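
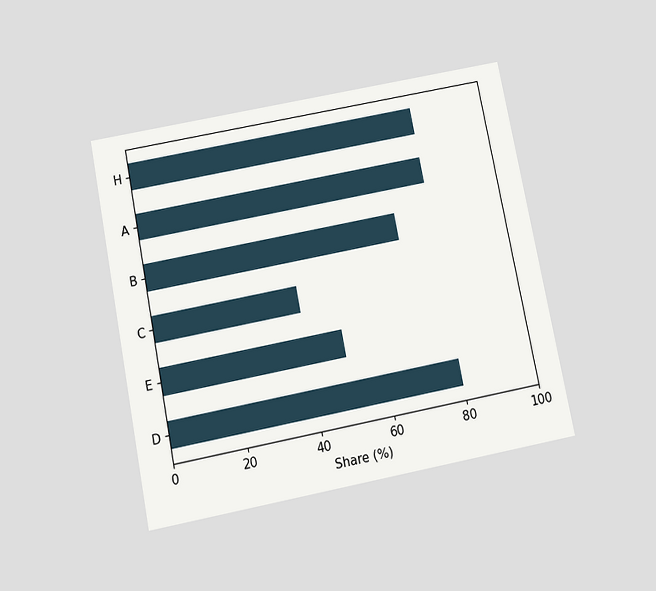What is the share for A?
80%

The chart is tilted about 11° counter-clockwise and viewed slightly from below. Reading along the chart's x-axis, the A bar reaches 80%.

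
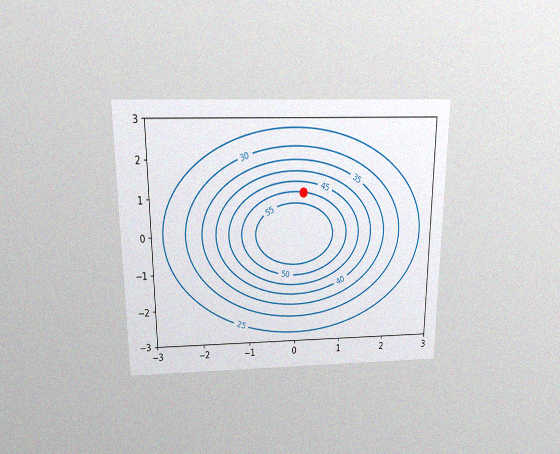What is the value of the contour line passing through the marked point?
The chart is viewed slightly from above, with some photo noise. The marked point sits on the contour labelled 50.

50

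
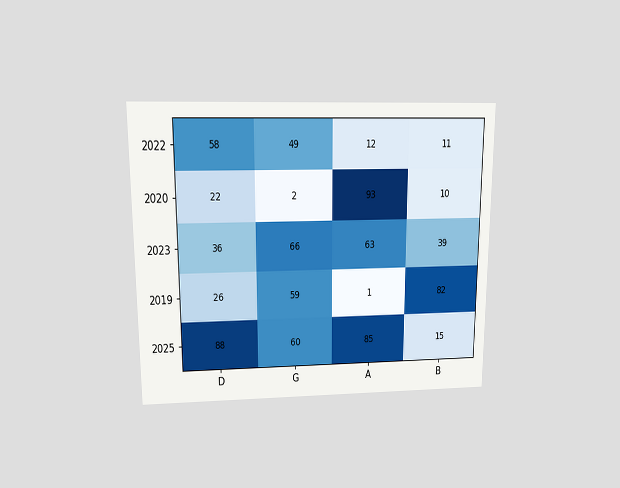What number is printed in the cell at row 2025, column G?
The chart is viewed slightly from above. The (2025, G) cell reads 60.

60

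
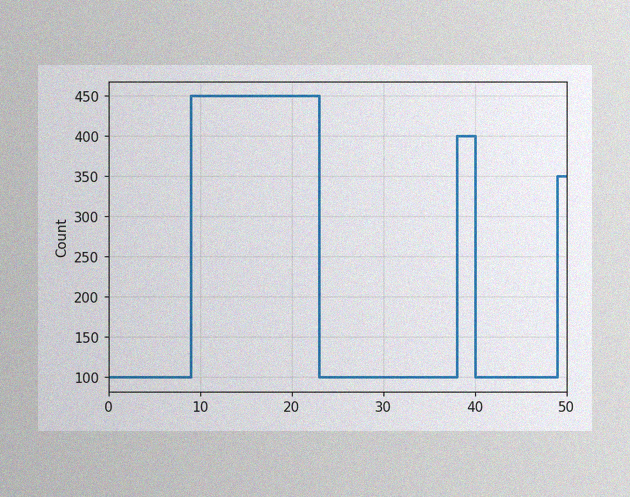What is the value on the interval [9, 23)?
The image has some photo noise and uneven lighting. On [9, 23) the step sits at 450.

450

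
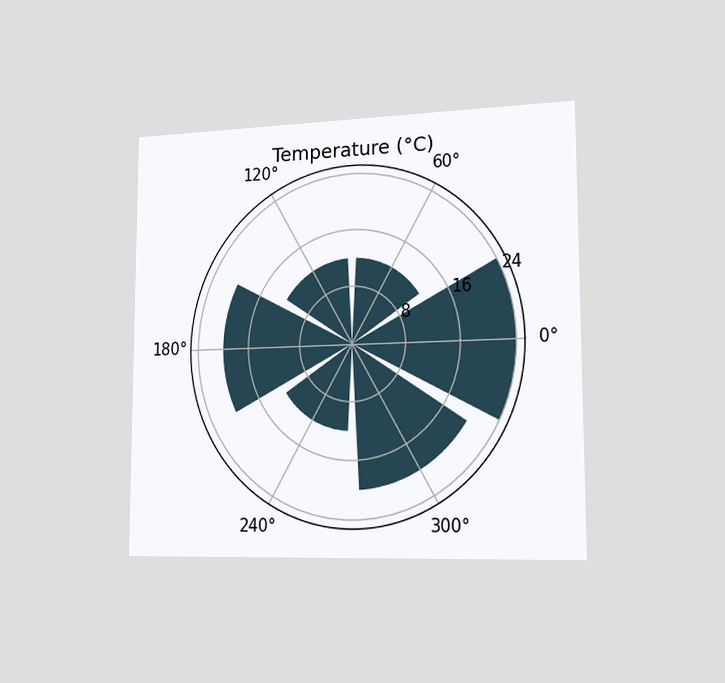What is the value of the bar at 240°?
12°C

The chart is viewed slightly from the right. The bar at 240° reaches 12°C on the radial axis.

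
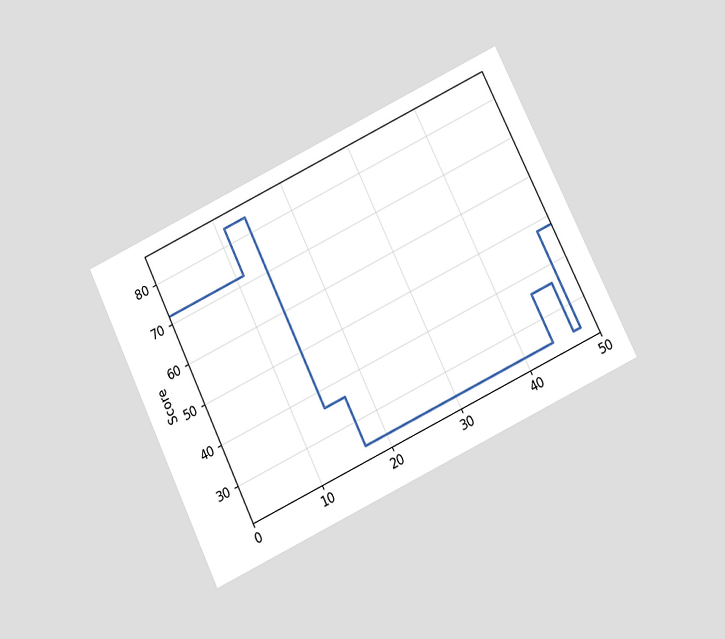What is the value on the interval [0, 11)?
72

The chart is tilted about 26° counter-clockwise and viewed slightly from below. On [0, 11) the step sits at 72.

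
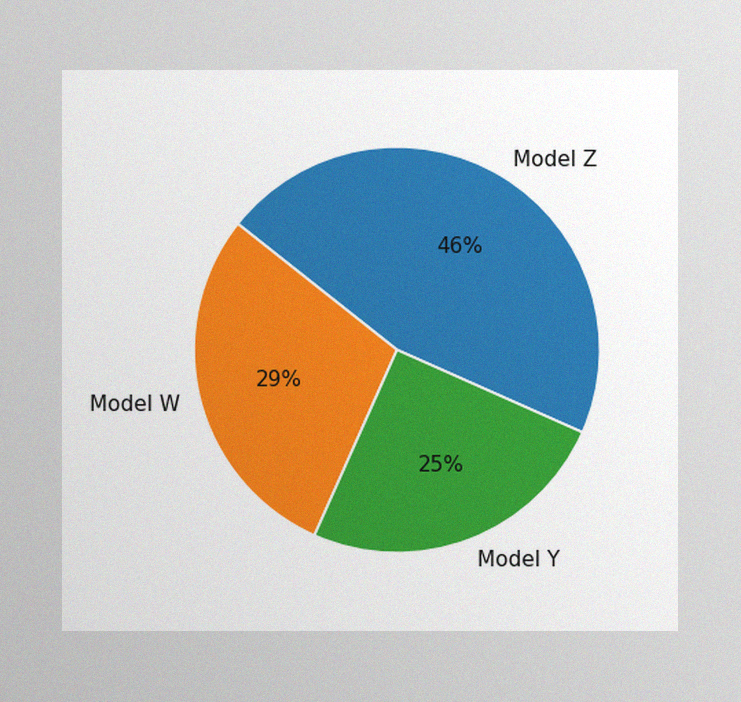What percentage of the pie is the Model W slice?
The image has some photo noise and uneven lighting. The Model W slice takes up 29% of the pie.

29%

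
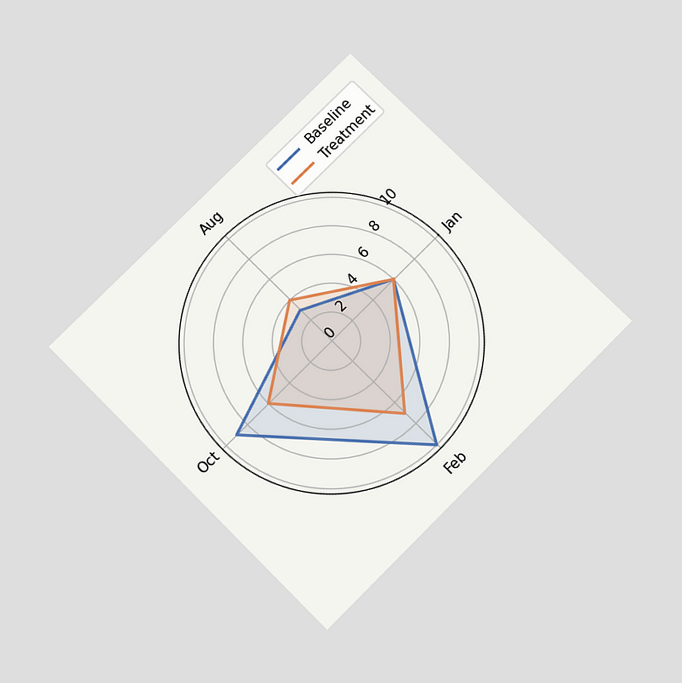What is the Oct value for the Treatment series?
6

The chart is tilted about 45° counter-clockwise and viewed slightly from below. On the Oct axis, Treatment reaches 6.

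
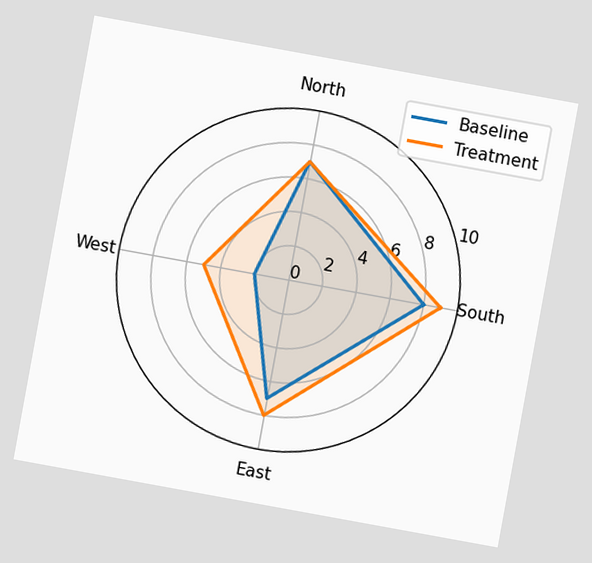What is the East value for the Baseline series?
The chart is tilted about 10° clockwise. On the East axis, Baseline reaches 7.

7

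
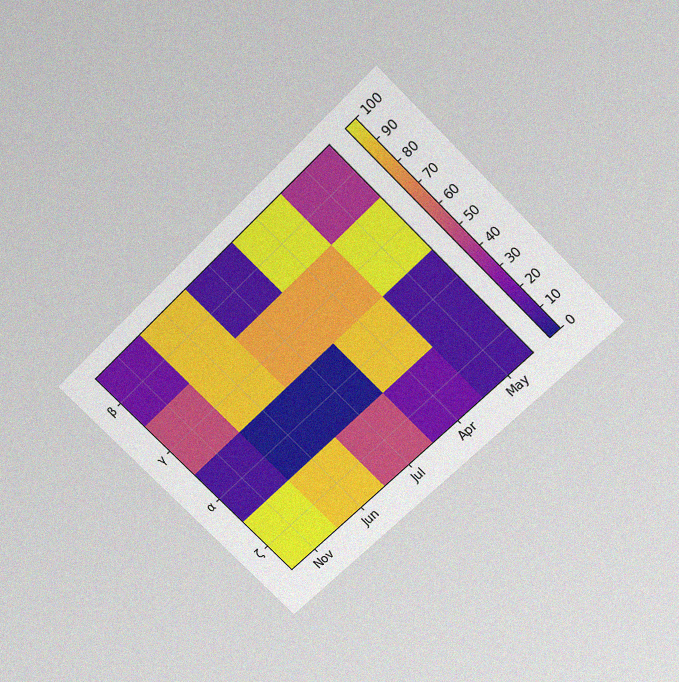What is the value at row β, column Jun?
The chart is tilted about 45° counter-clockwise and viewed slightly from above, with some photo noise. Matching cell (β, Jun) against the colorbar gives 90.

90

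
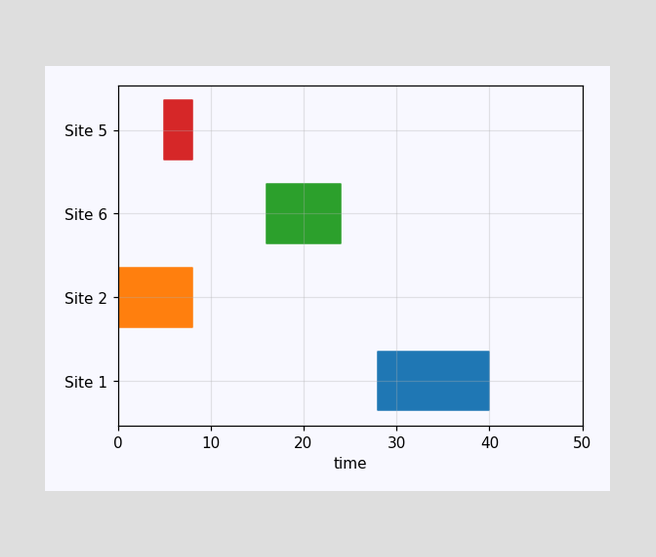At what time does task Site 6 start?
16

The Site 6 bar begins at t=16.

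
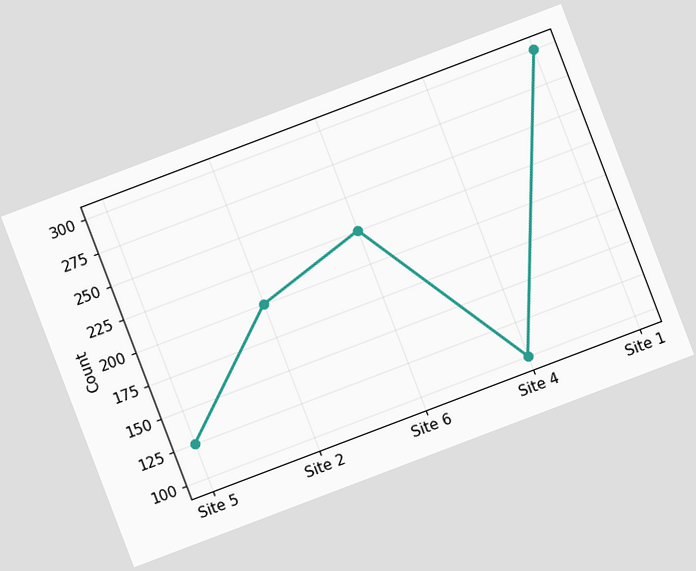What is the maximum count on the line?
The chart is tilted about 21° counter-clockwise. The highest point is at Site 1, and reading across to the y-axis gives 300.

300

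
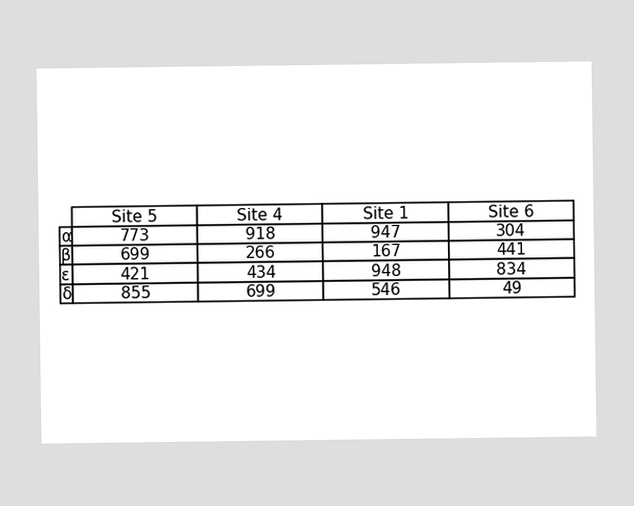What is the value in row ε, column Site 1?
948

The (ε, Site 1) cell reads 948.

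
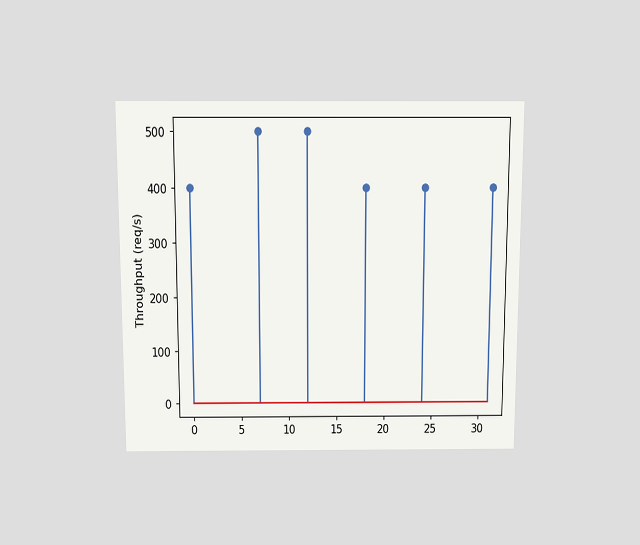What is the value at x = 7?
The chart is viewed slightly from above. The stem at x=7 reaches 500req/s.

500req/s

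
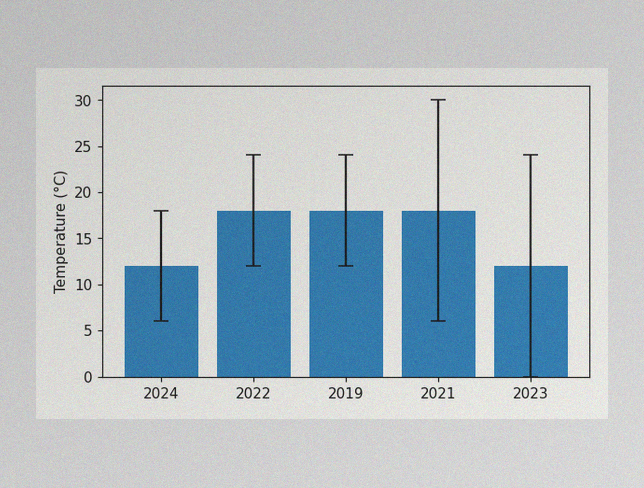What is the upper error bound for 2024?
18°C

The image has some photo noise and uneven lighting. The 2024 bar's upper whisker reaches 18°C.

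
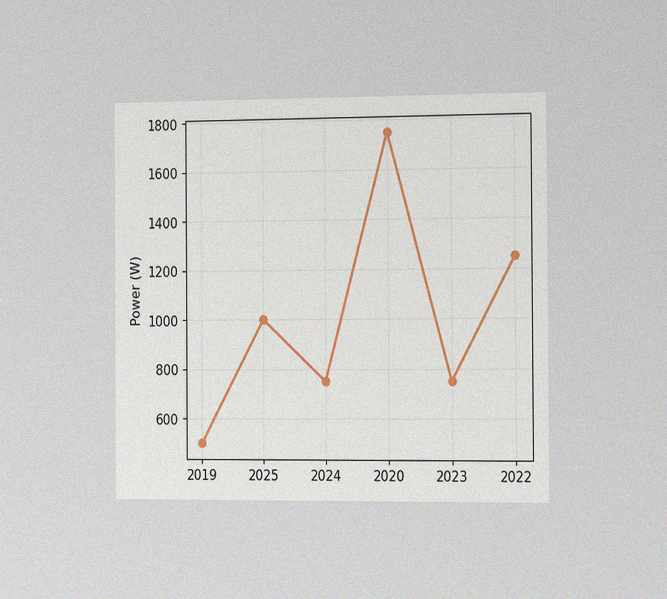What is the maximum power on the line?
1750W

The chart is viewed slightly from the right, with some photo noise. The highest point is at 2020, and reading across to the y-axis gives 1750W.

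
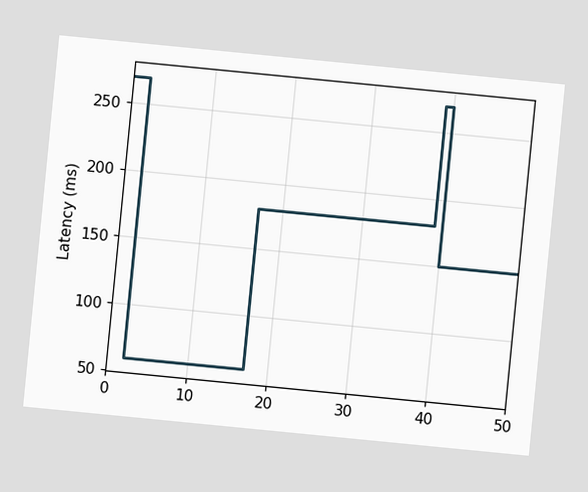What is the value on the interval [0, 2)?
The chart is tilted about 6° clockwise. On [0, 2) the step sits at 270ms.

270ms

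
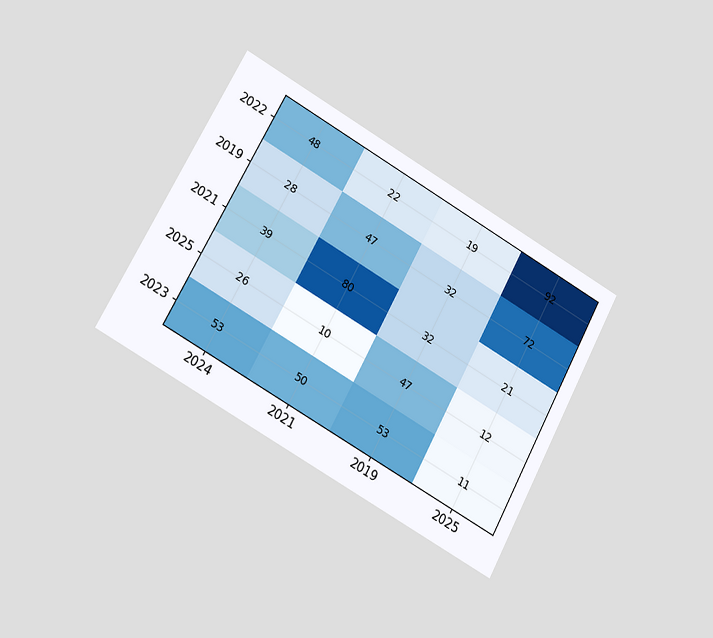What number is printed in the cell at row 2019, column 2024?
The chart is tilted about 29° clockwise and viewed at a slight angle. The (2019, 2024) cell reads 28.

28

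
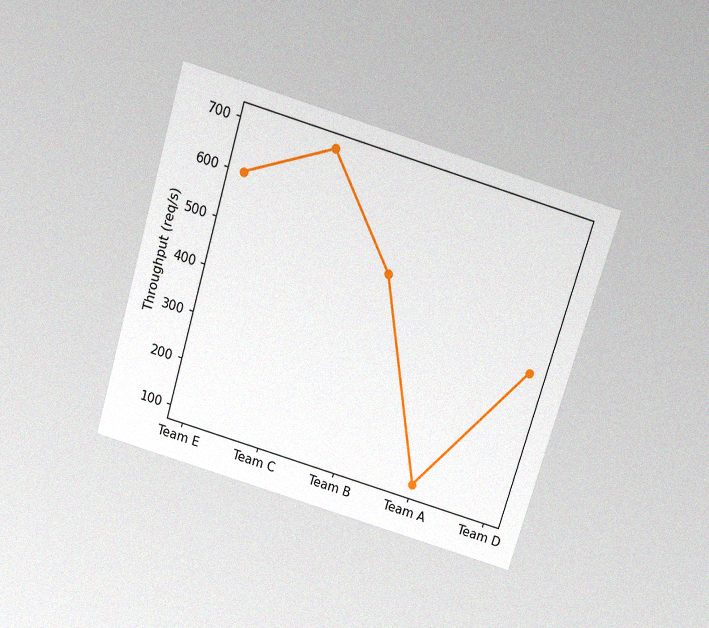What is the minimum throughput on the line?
100req/s

The chart is tilted about 17° clockwise and viewed slightly from above, with some photo noise. The lowest point is at Team A, and reading across to the y-axis gives 100req/s.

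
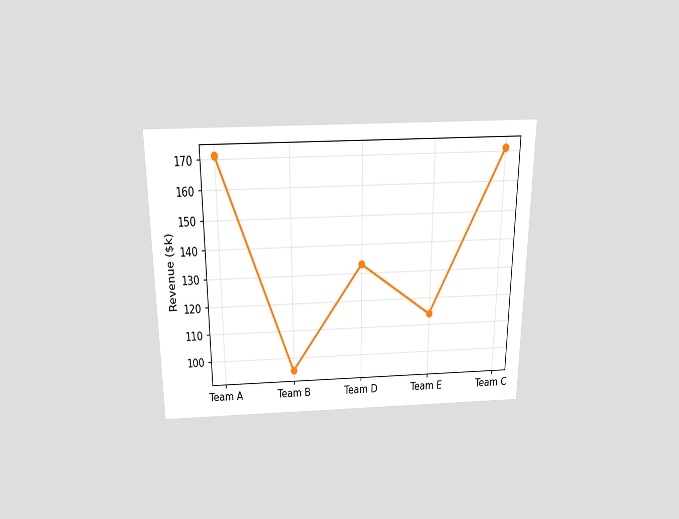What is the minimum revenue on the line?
The chart is viewed slightly from above. The lowest point is at Team B, and reading across to the y-axis gives $95k.

$95k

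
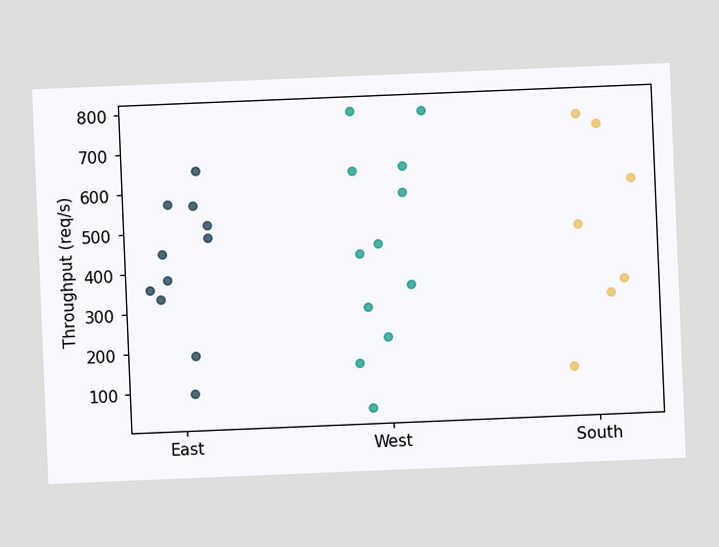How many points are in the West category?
The chart is tilted about 2° counter-clockwise. Counting the markers in the West column gives 12.

12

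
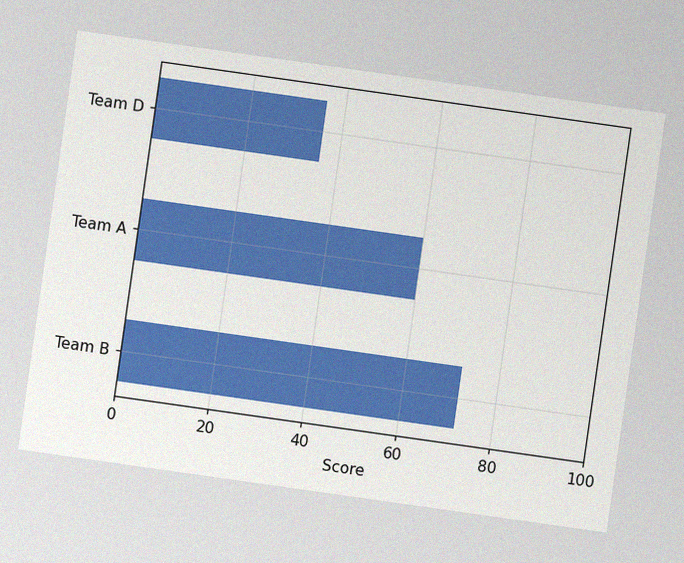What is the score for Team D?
The chart is tilted about 8° clockwise, with some photo noise. Reading along the chart's x-axis, the Team D bar reaches 36.

36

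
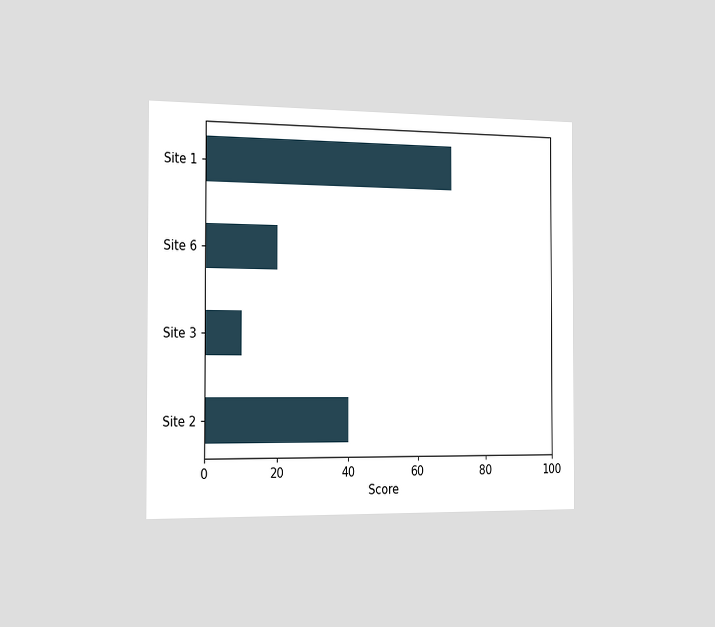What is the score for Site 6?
20

The chart is viewed slightly from the left. Reading along the chart's x-axis, the Site 6 bar reaches 20.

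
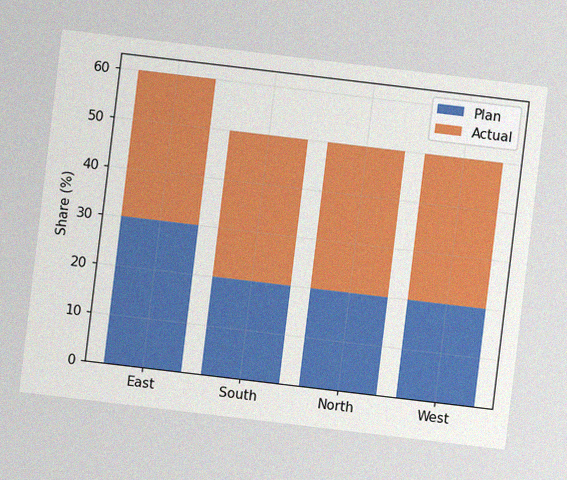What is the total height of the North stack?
The chart is tilted about 7° clockwise, with some photo noise. The North stack's top reaches 50% on the y-axis.

50%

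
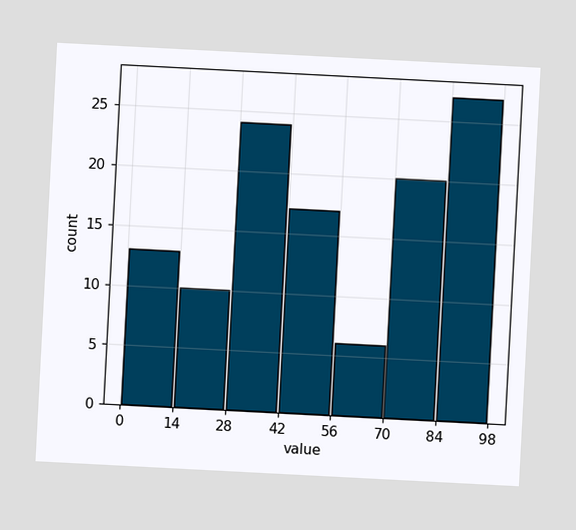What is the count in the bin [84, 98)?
27

The chart is tilted about 3° clockwise. The [84, 98) bin has height 27.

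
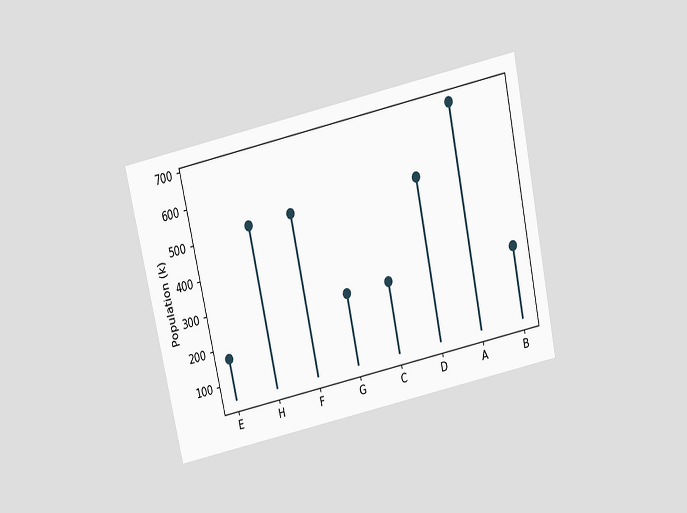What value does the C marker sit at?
The chart is tilted about 12° counter-clockwise and viewed slightly from above. The C marker sits at 255k.

255k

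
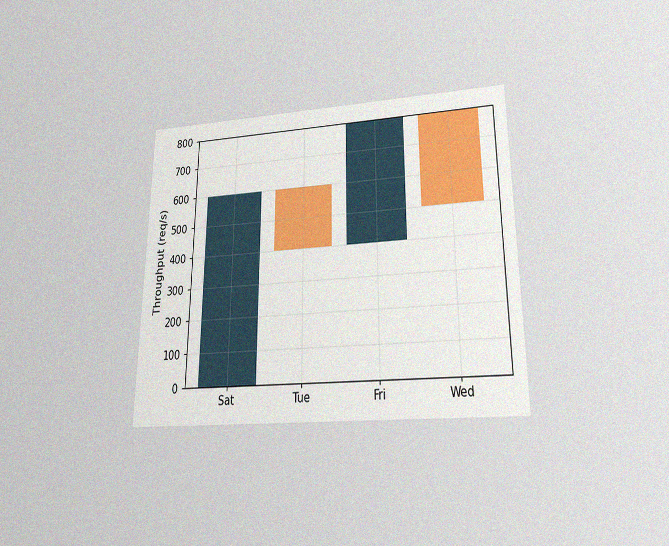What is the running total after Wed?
The chart is viewed slightly from below, with some photo noise. After Wed the running total reaches 500req/s.

500req/s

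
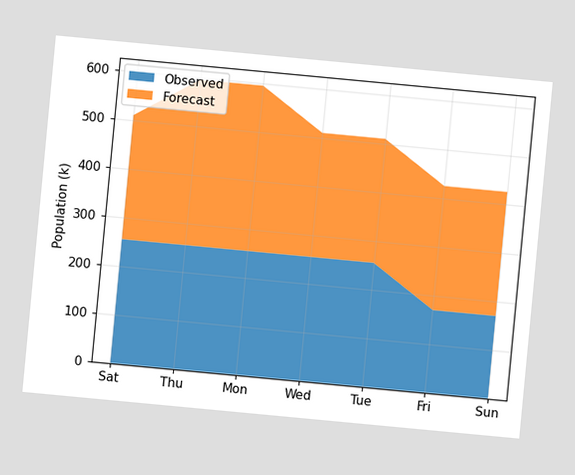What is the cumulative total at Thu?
The chart is tilted about 5° clockwise. The stacked total at Thu reaches 595k.

595k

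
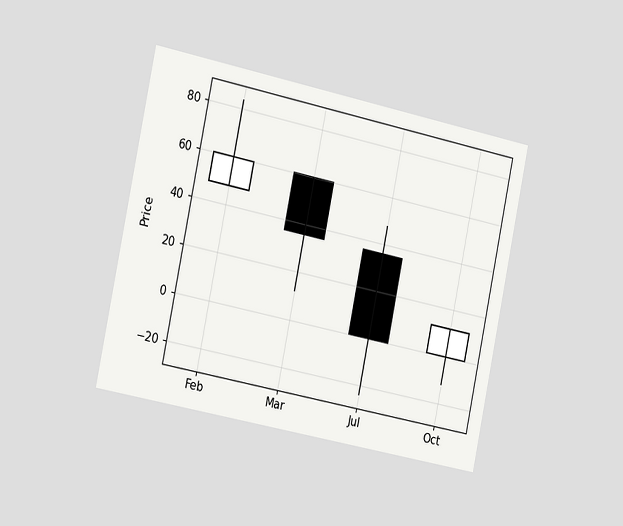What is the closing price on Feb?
The chart is tilted about 12° clockwise and viewed slightly from the left. The Feb candle closes at 60.

60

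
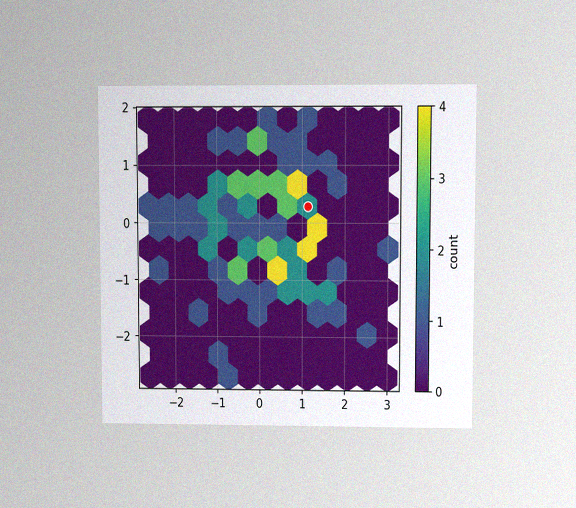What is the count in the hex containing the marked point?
2

The chart is viewed at a slight angle, with some photo noise. The marked hex reads 2 on the colorbar.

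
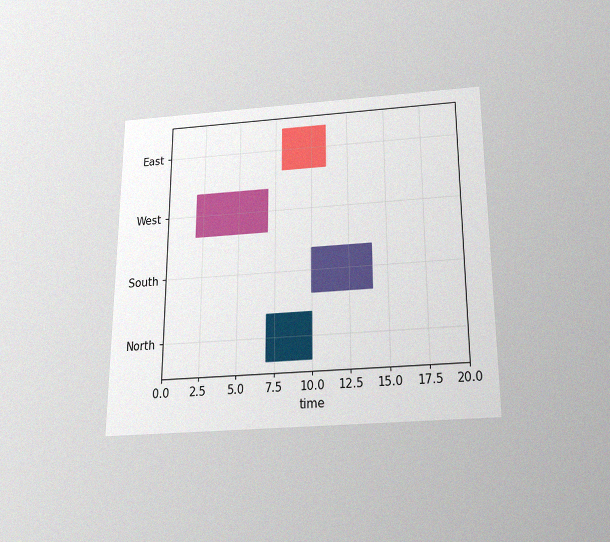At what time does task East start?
8

The chart is viewed slightly from below, with some photo noise. The East bar begins at t=8.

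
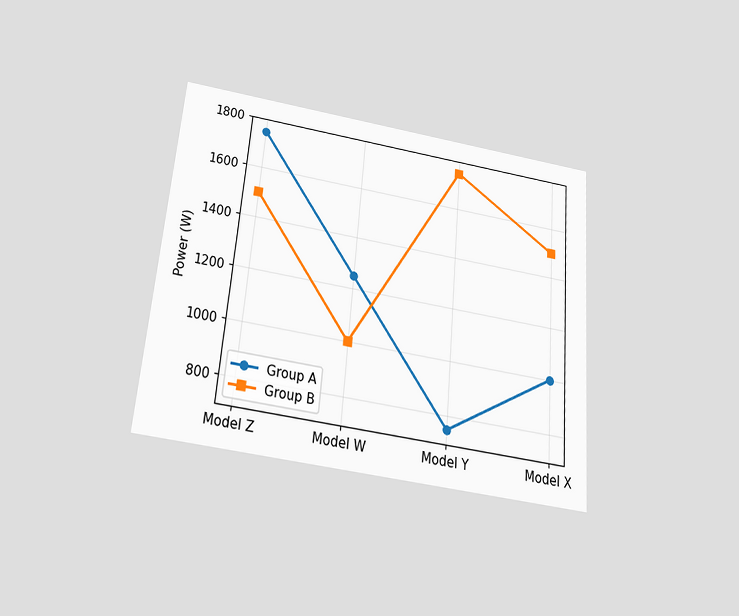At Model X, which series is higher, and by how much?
The chart is tilted about 5° clockwise and viewed slightly from below. At Model X, Group B sits above the other line by 500W.

Group B, by 500W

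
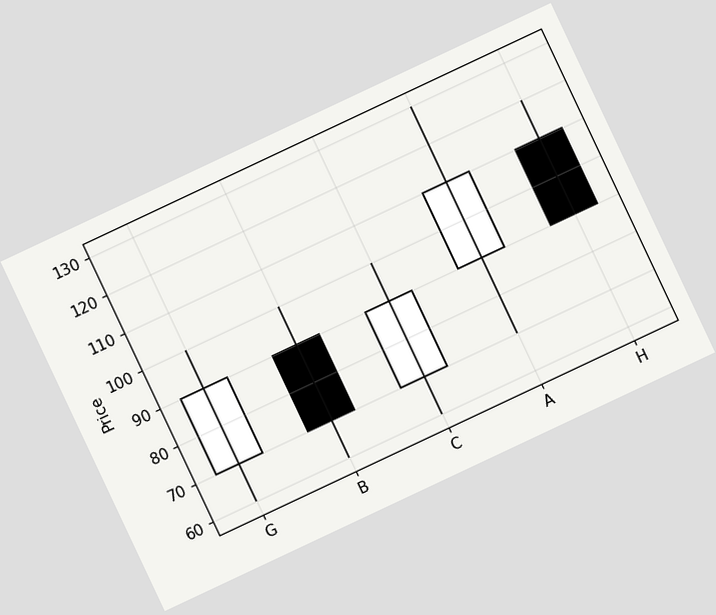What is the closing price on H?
The chart is tilted about 25° counter-clockwise. The H candle closes at 90.

90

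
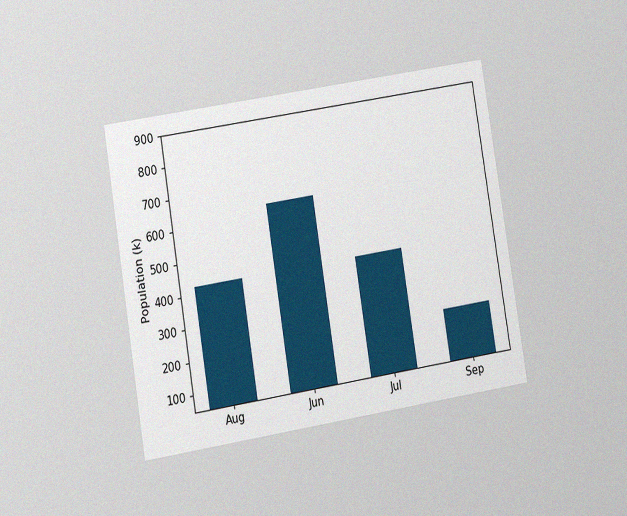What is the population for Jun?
636k

The chart is tilted about 9° counter-clockwise and viewed at a slight angle, with some photo noise. Reading along the chart's y-axis, the Jun bar reaches 636k.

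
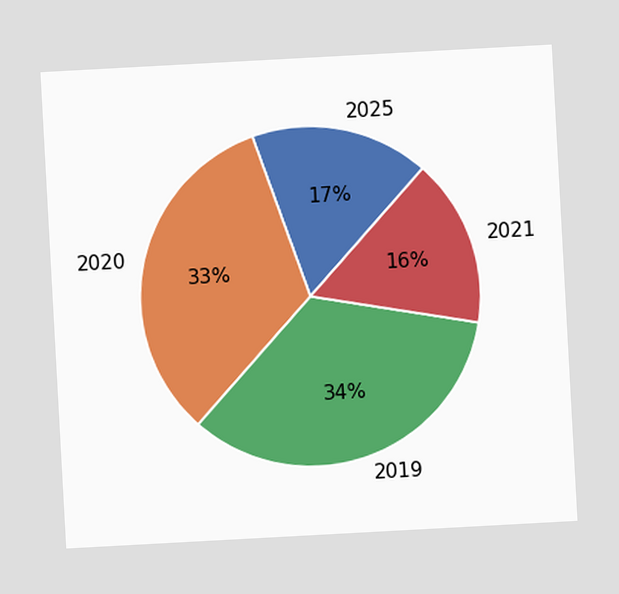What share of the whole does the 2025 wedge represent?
The chart is tilted about 3° counter-clockwise. The 2025 slice takes up 17% of the pie.

17%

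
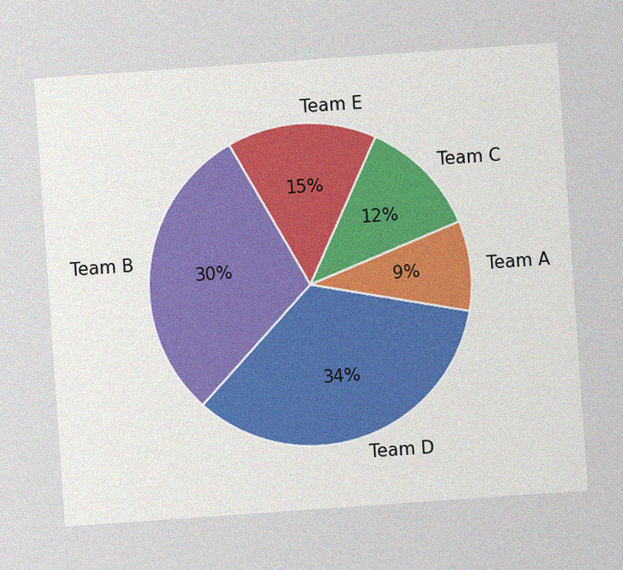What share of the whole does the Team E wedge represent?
15%

The chart is tilted about 4° counter-clockwise, with some photo noise. The Team E slice takes up 15% of the pie.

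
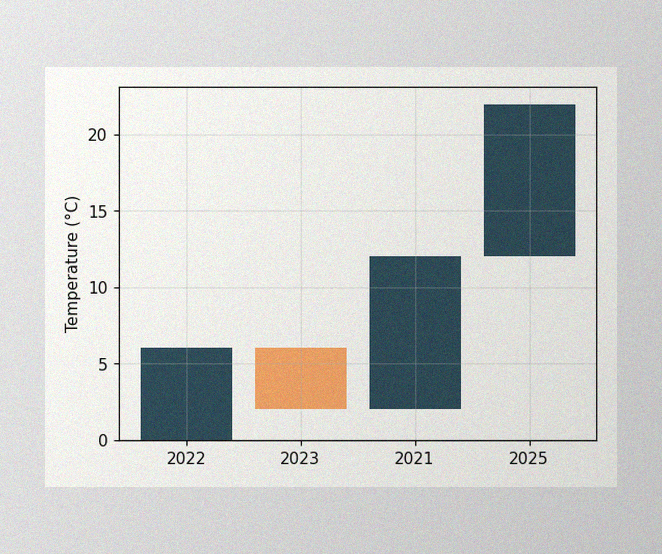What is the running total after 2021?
12°C

The image has some photo noise and uneven lighting. After 2021 the running total reaches 12°C.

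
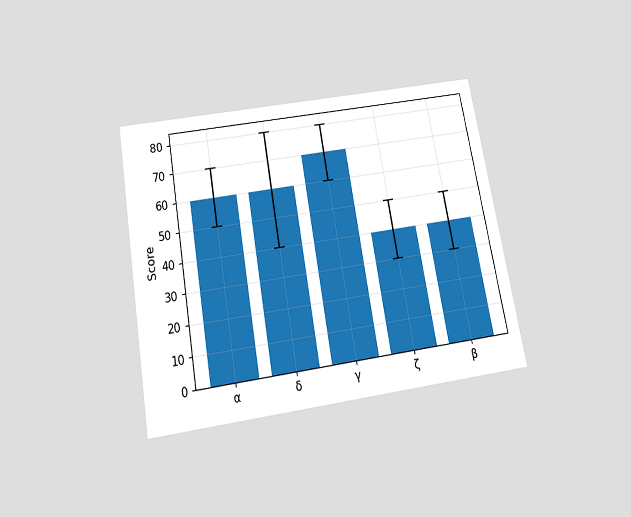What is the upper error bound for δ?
80

The chart is tilted about 10° counter-clockwise and viewed slightly from below. The δ bar's upper whisker reaches 80.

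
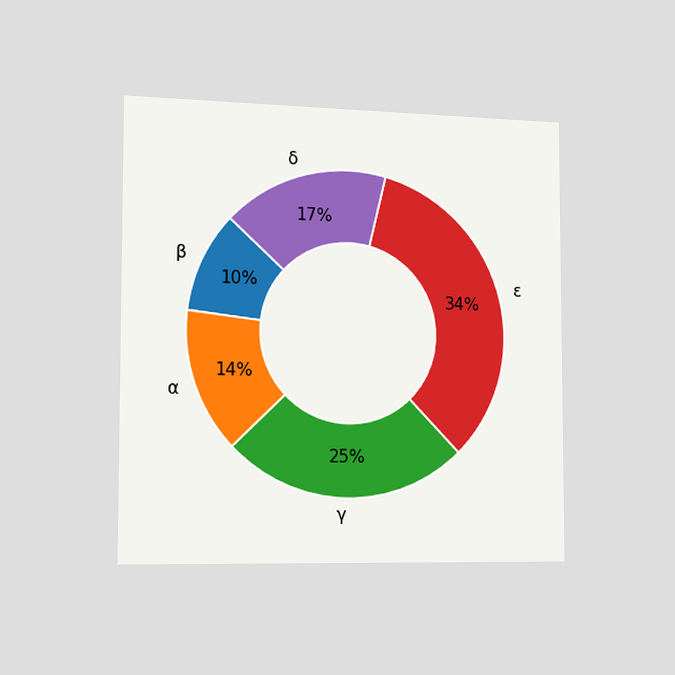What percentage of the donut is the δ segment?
17%

The chart is viewed slightly from the left. The δ segment takes up 17% of the ring.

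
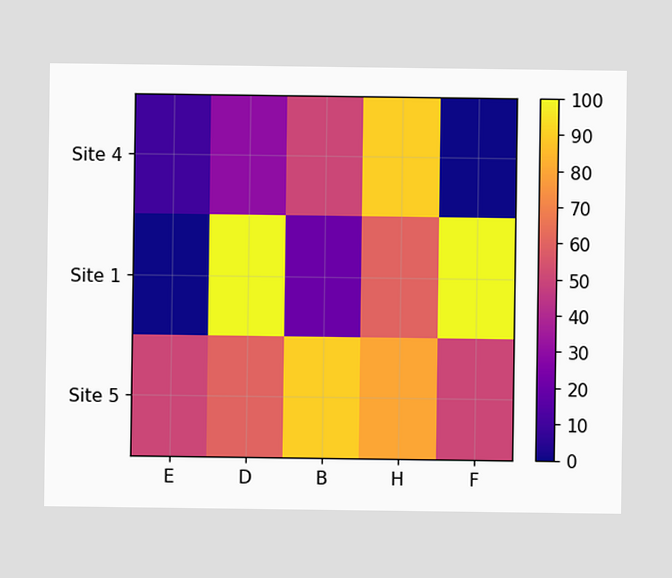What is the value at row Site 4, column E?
Matching cell (Site 4, E) against the colorbar gives 10.

10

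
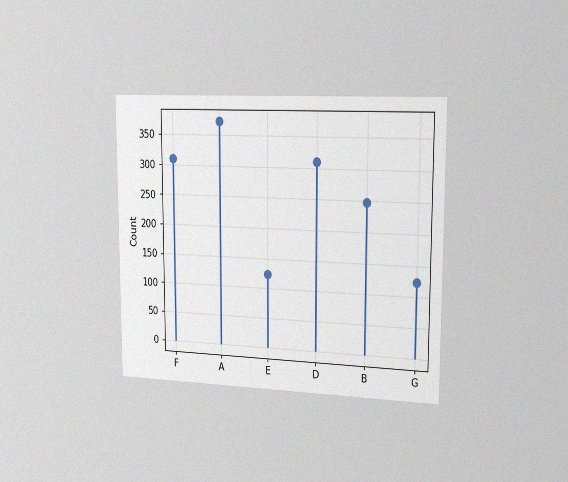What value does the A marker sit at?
The chart is viewed slightly from the right, with some photo noise. The A marker sits at 372.

372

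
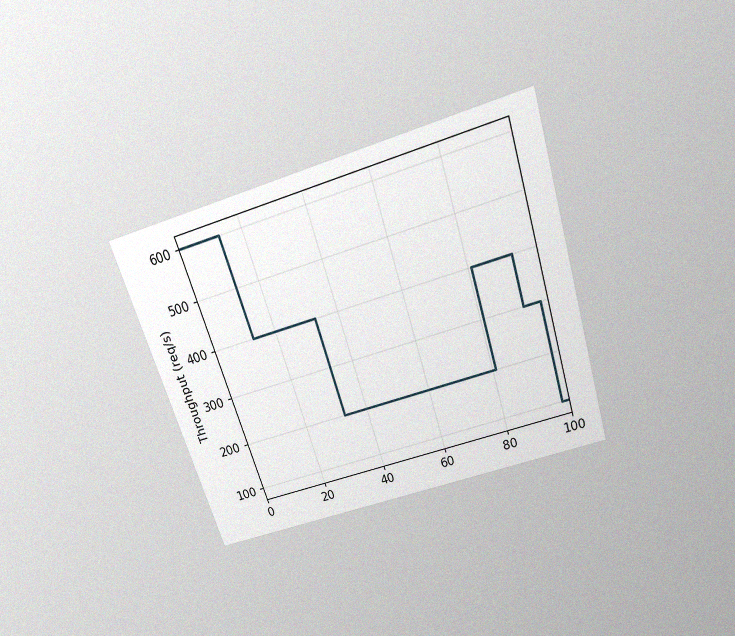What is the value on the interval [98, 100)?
100req/s

The chart is tilted about 18° counter-clockwise and viewed slightly from above, with some photo noise. On [98, 100) the step sits at 100req/s.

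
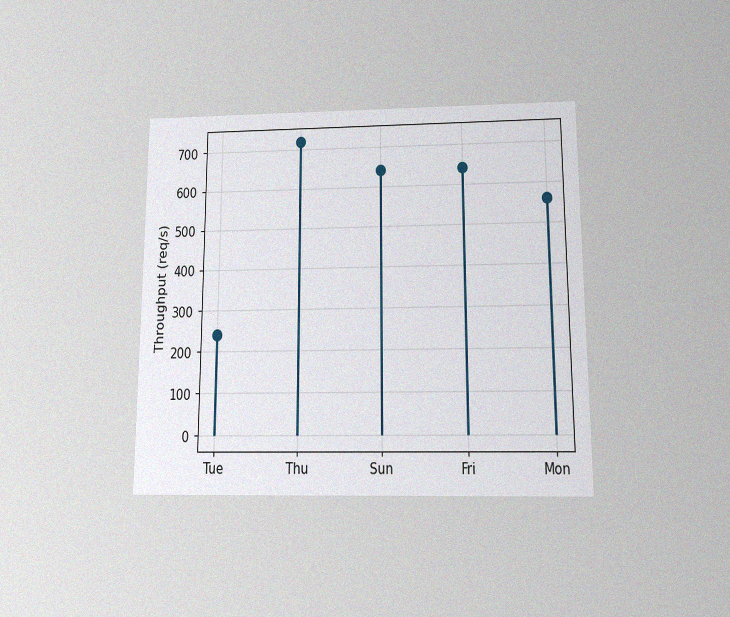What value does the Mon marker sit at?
The chart is viewed slightly from below, with some photo noise. The Mon marker sits at 560req/s.

560req/s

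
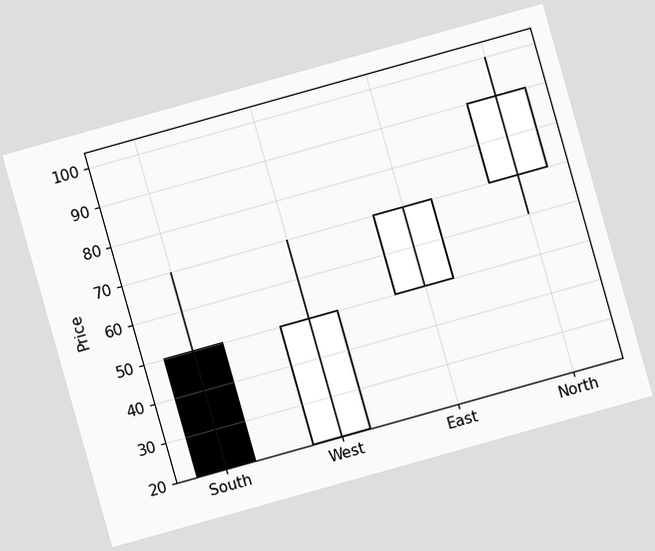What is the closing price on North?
90

The chart is tilted about 16° counter-clockwise. The North candle closes at 90.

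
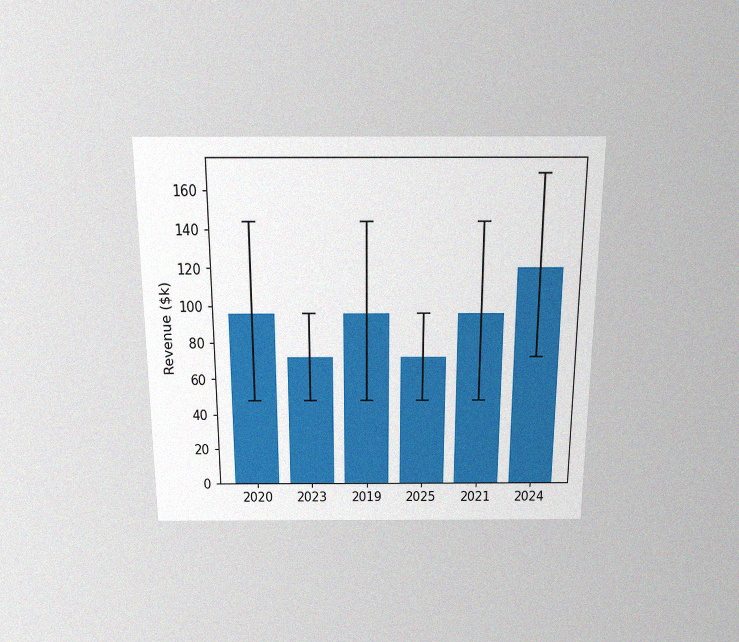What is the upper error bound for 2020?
The chart is viewed slightly from above, with some photo noise. The 2020 bar's upper whisker reaches $144k.

$144k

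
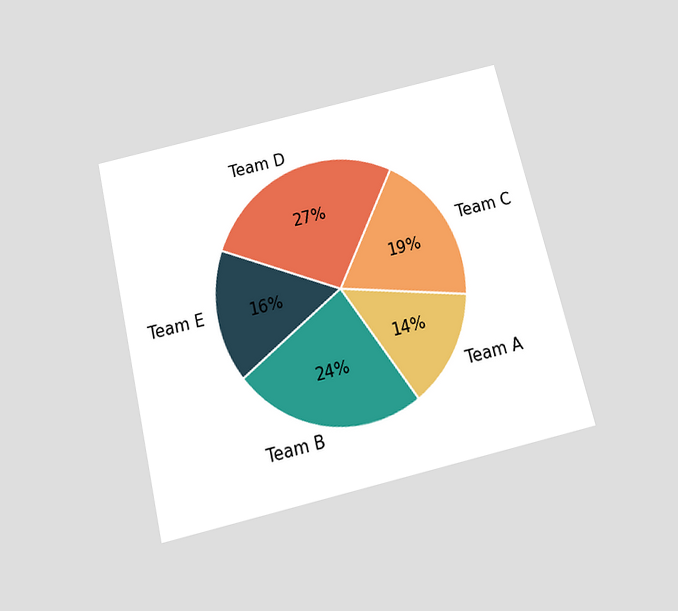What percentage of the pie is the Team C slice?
The chart is tilted about 13° counter-clockwise and viewed slightly from below. The Team C slice takes up 19% of the pie.

19%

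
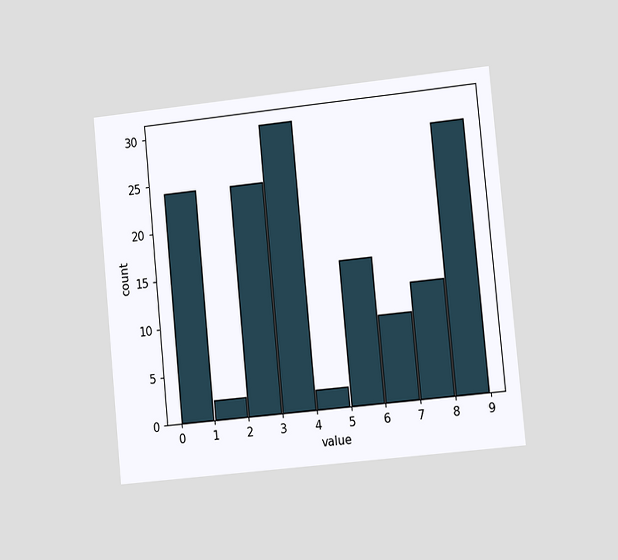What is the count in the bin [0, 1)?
The chart is tilted about 5° counter-clockwise and viewed slightly from the right. The [0, 1) bin has height 24.

24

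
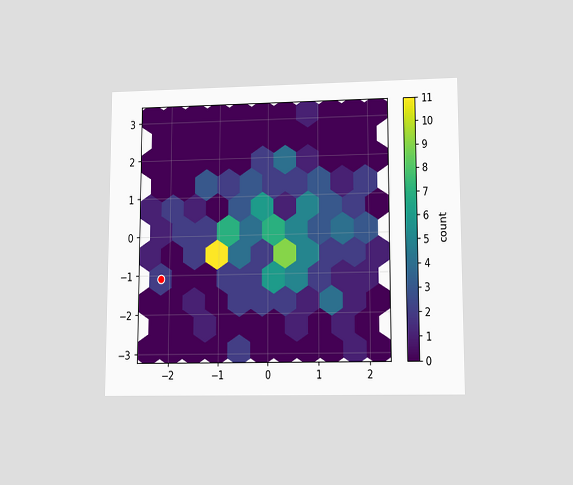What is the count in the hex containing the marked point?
The chart is viewed at a slight angle. The marked hex reads 2 on the colorbar.

2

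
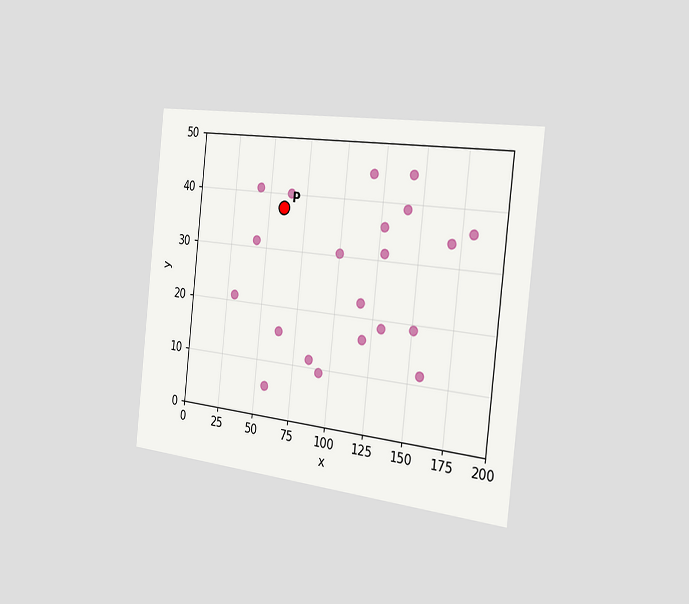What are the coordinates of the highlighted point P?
(60, 37.5)

The chart is tilted about 6° clockwise and viewed slightly from the right. Following the gridlines from P to each axis, P sits at (60, 37.5).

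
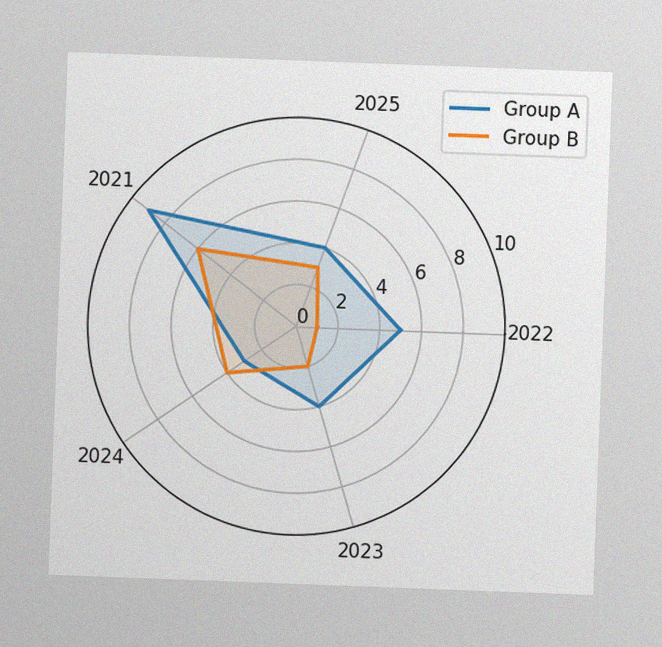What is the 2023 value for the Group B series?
The chart is tilted about 2° clockwise, with some photo noise. On the 2023 axis, Group B reaches 2.

2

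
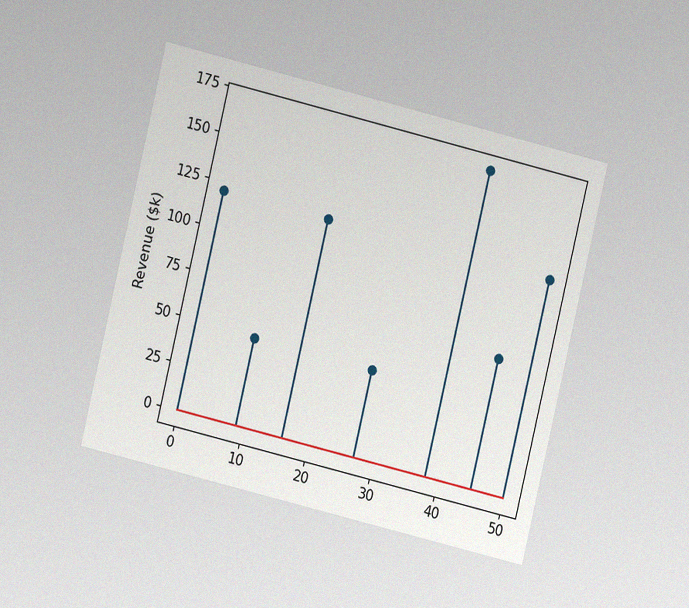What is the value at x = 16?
The chart is tilted about 14° clockwise and viewed at a slight angle, with some photo noise. The stem at x=16 reaches $120k.

$120k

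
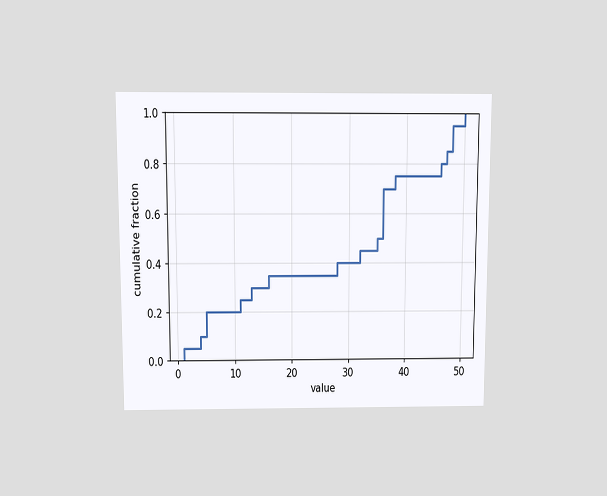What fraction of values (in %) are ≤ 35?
50%

The chart is viewed at a slight angle. At x=35 the ECDF step is at 50%.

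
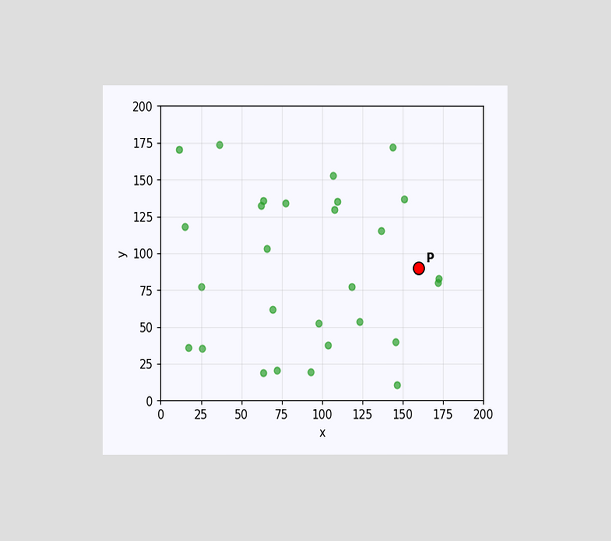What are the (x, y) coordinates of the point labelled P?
(160, 90)

The chart is viewed at a slight angle. Following the gridlines from P to each axis, P sits at (160, 90).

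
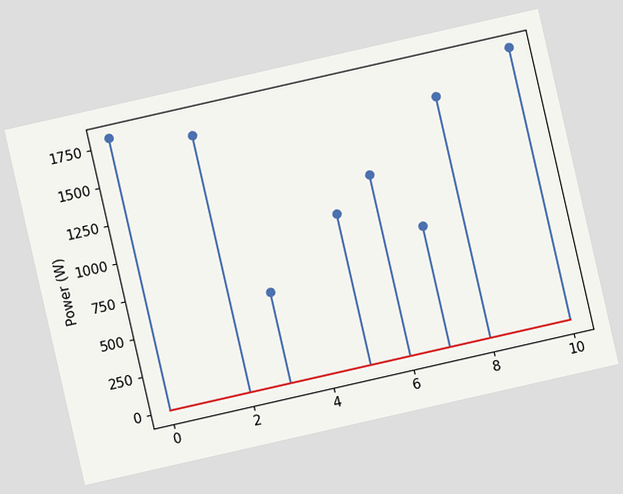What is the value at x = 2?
The chart is tilted about 13° counter-clockwise. The stem at x=2 reaches 1700W.

1700W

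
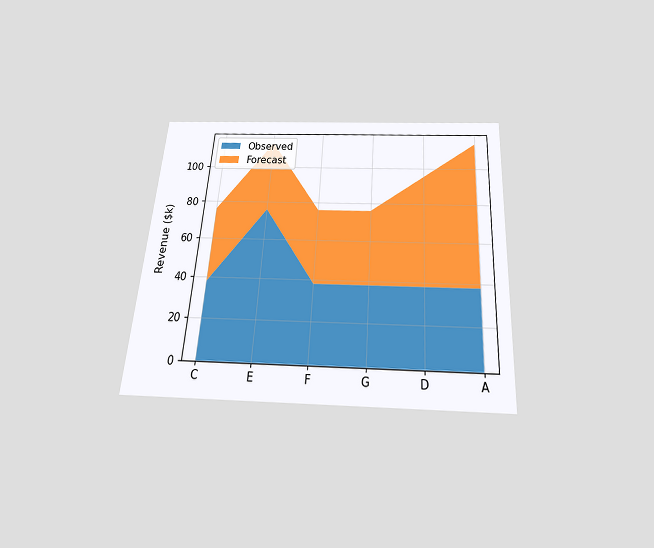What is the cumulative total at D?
The chart is tilted about 4° clockwise and viewed slightly from below. The stacked total at D reaches $95k.

$95k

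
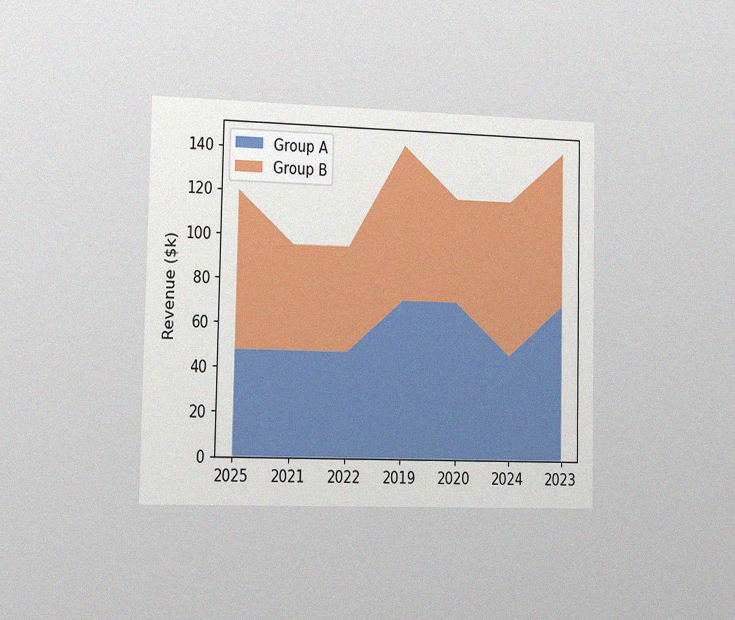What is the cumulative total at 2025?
$120k

The chart is viewed slightly from the left, with some photo noise. The stacked total at 2025 reaches $120k.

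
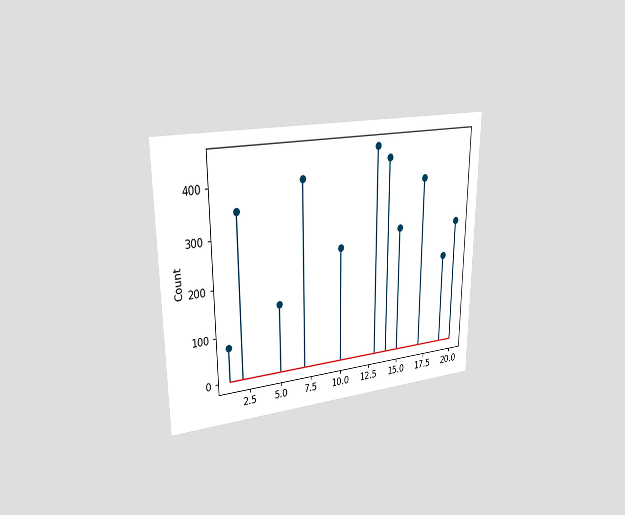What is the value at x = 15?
The chart is viewed at a slight angle. The stem at x=15 reaches 275.

275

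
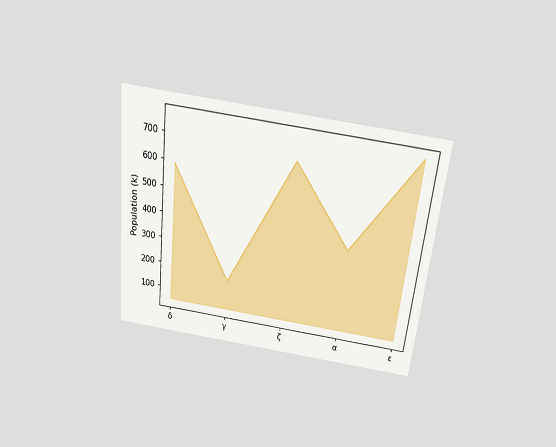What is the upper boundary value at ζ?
672k

The chart is tilted about 6° clockwise and viewed slightly from above. At ζ the upper boundary is at 672k.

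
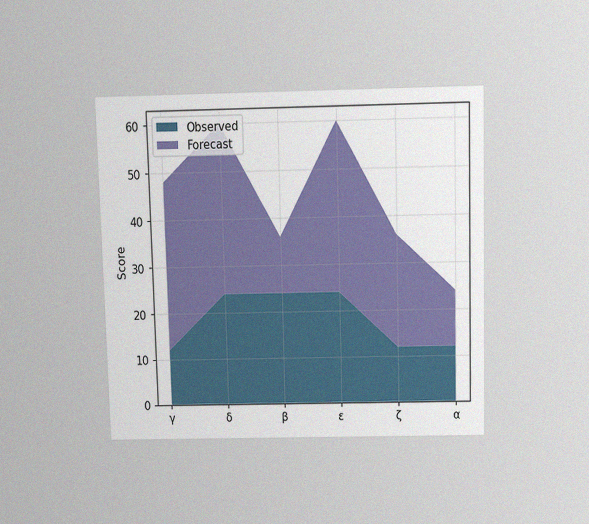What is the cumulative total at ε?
60

The chart is viewed slightly from above, with some photo noise. The stacked total at ε reaches 60.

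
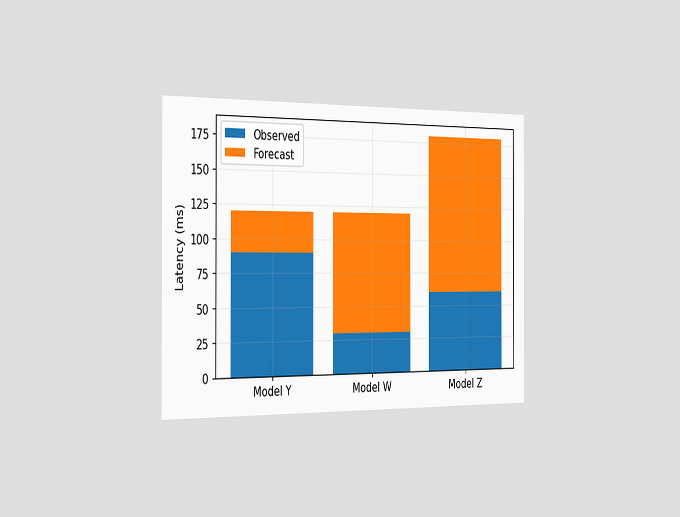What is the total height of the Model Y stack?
The chart is viewed slightly from the left. The Model Y stack's top reaches 120ms on the y-axis.

120ms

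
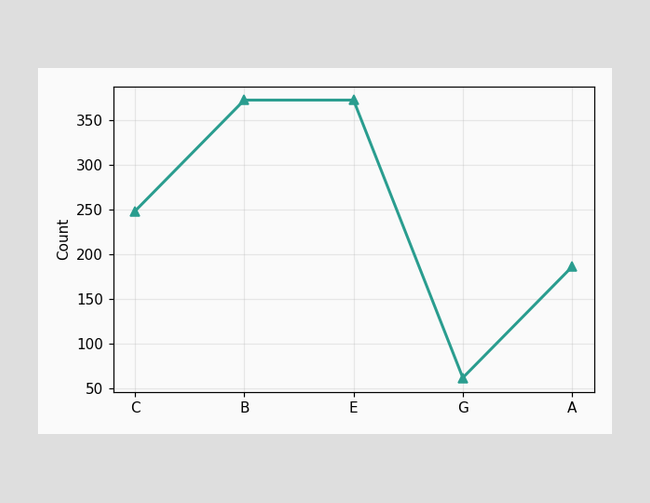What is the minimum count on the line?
62

The lowest point is at G, and reading across to the y-axis gives 62.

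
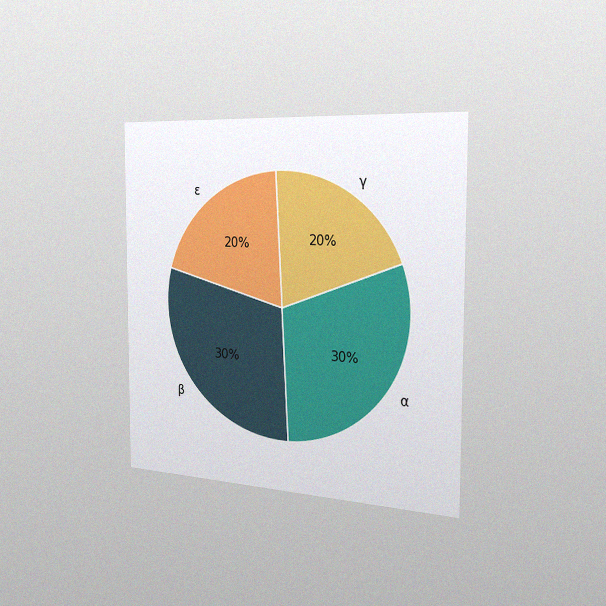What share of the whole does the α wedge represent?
30%

The chart is viewed slightly from the right, with some photo noise. The α slice takes up 30% of the pie.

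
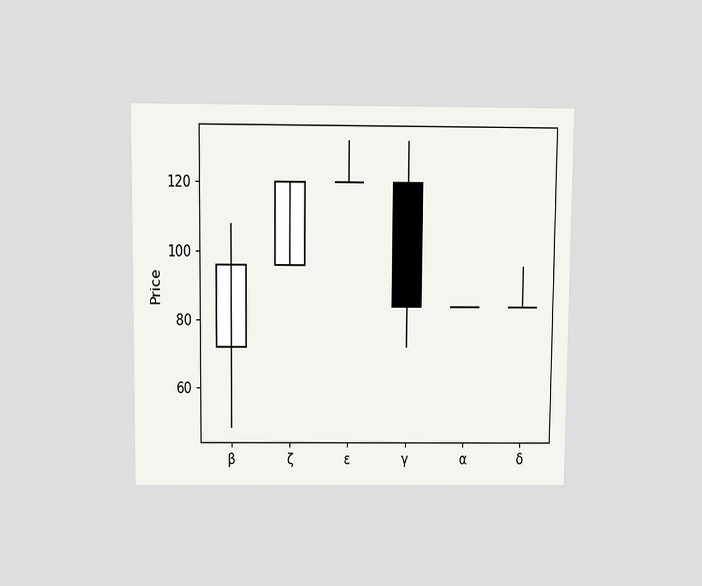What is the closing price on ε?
The chart is viewed slightly from above. The ε candle closes at 120.

120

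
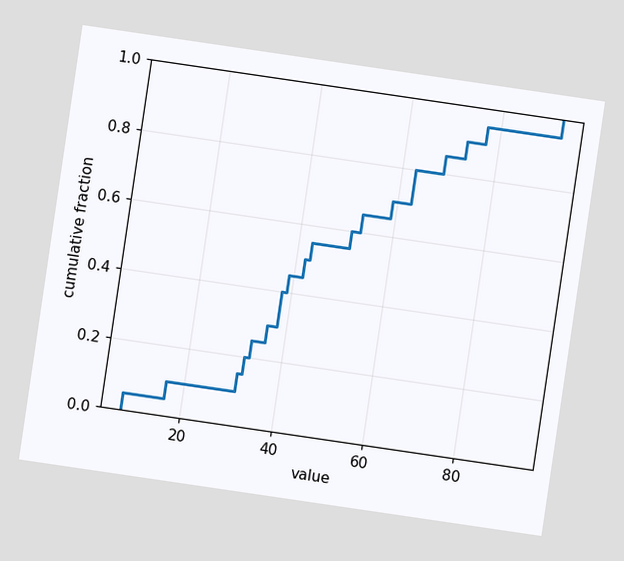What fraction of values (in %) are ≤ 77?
The chart is tilted about 8° clockwise. At x=77 the ECDF step is at 95%.

95%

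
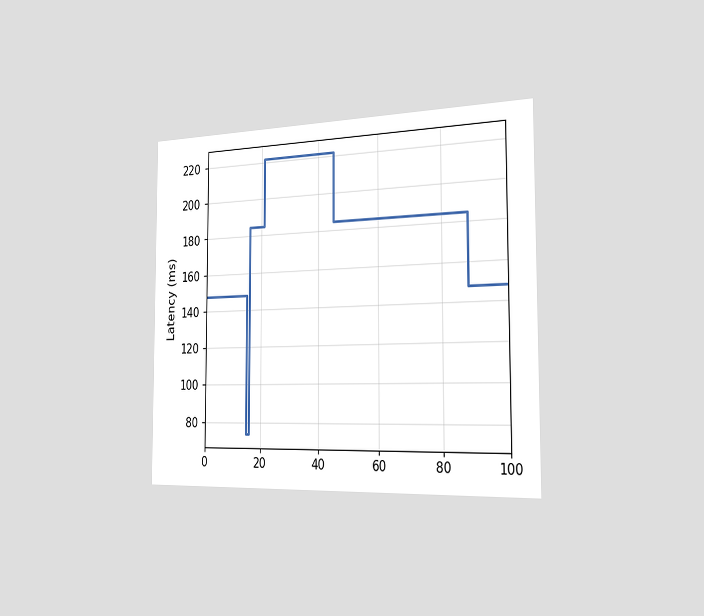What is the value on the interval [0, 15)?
The chart is viewed slightly from the right. On [0, 15) the step sits at 148ms.

148ms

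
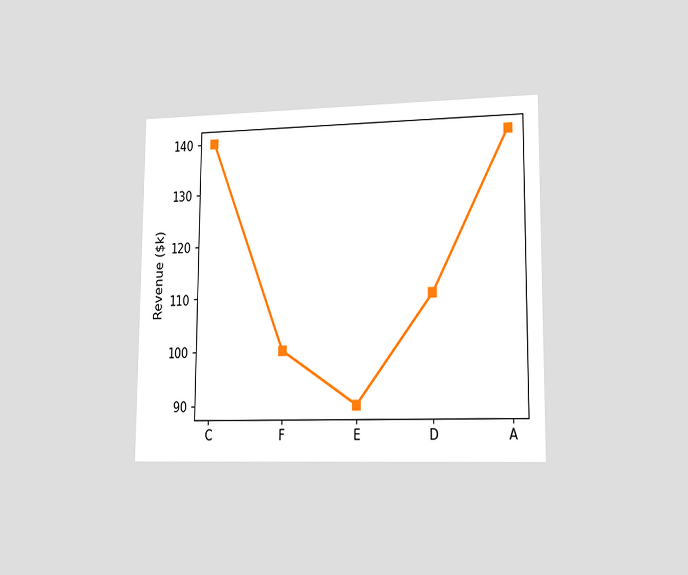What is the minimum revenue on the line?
The chart is viewed slightly from the right. The lowest point is at E, and reading across to the y-axis gives $90k.

$90k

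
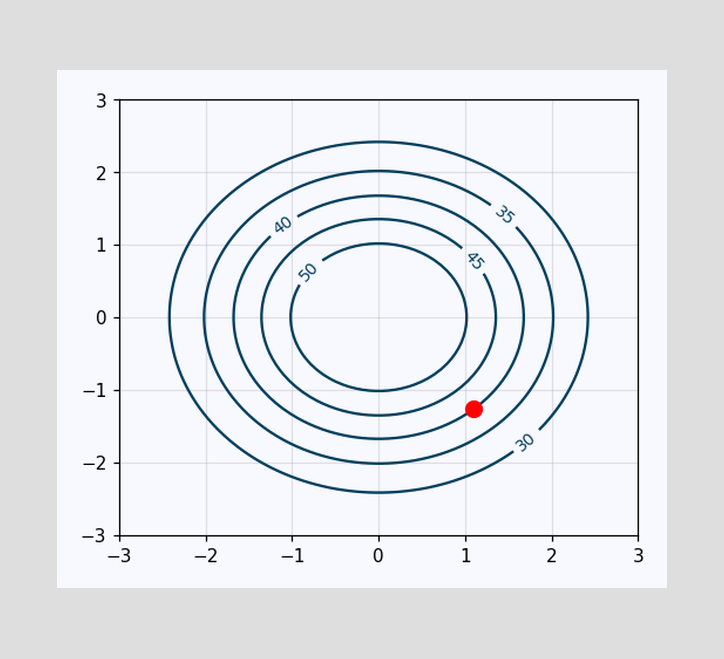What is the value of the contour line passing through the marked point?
40

The marked point sits on the contour labelled 40.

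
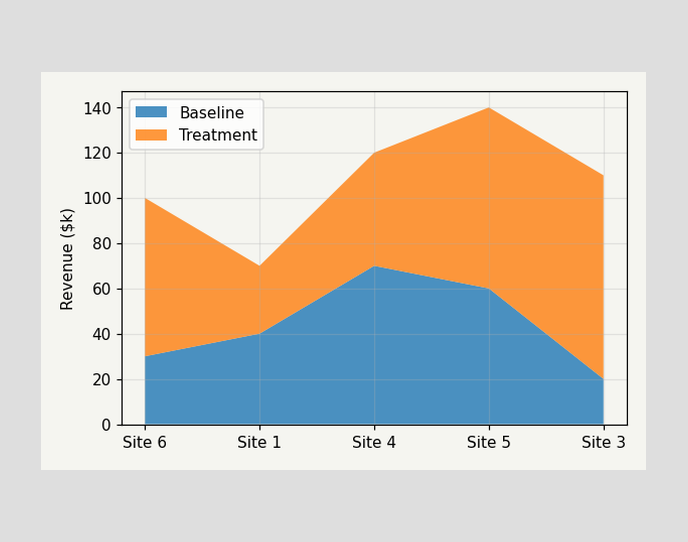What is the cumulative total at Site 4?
The stacked total at Site 4 reaches $120k.

$120k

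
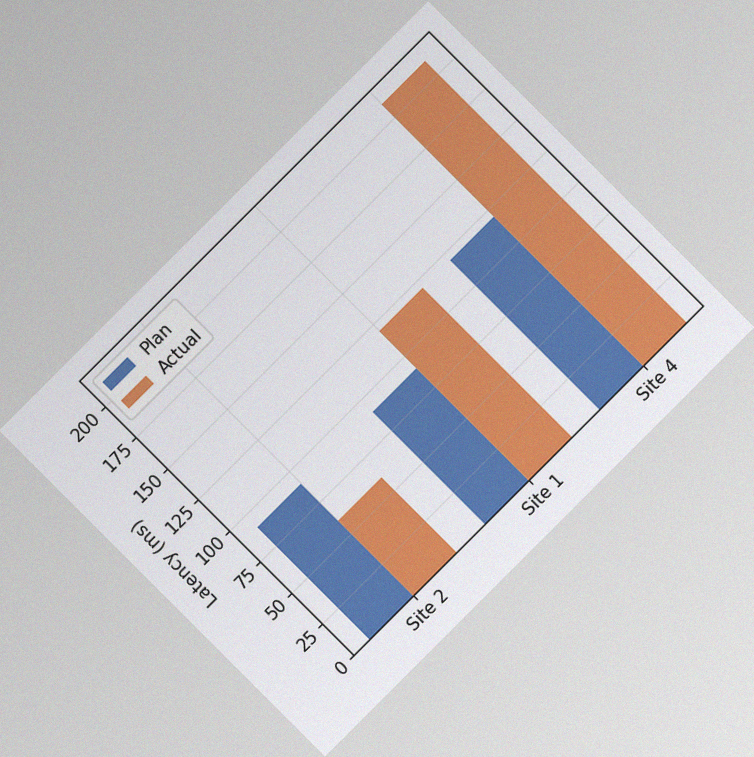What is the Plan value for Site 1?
90ms

The chart is tilted about 45° counter-clockwise, with some photo noise. The Plan bar at Site 1 reaches 90ms on the y-axis.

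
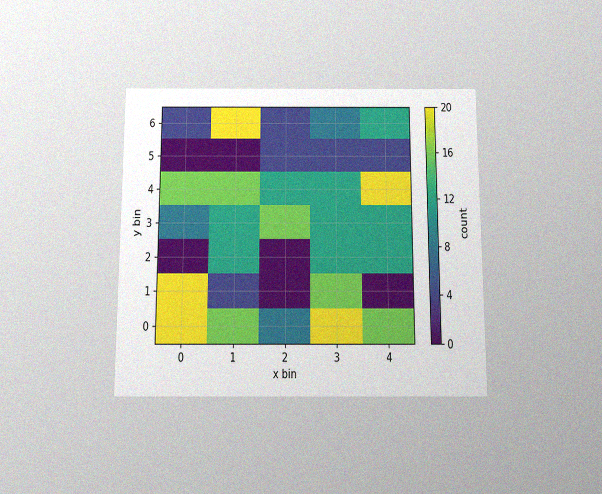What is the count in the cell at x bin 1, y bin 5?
The chart is viewed slightly from below, with some photo noise. Matching the cell (1, 5) against the colorbar gives 0.

0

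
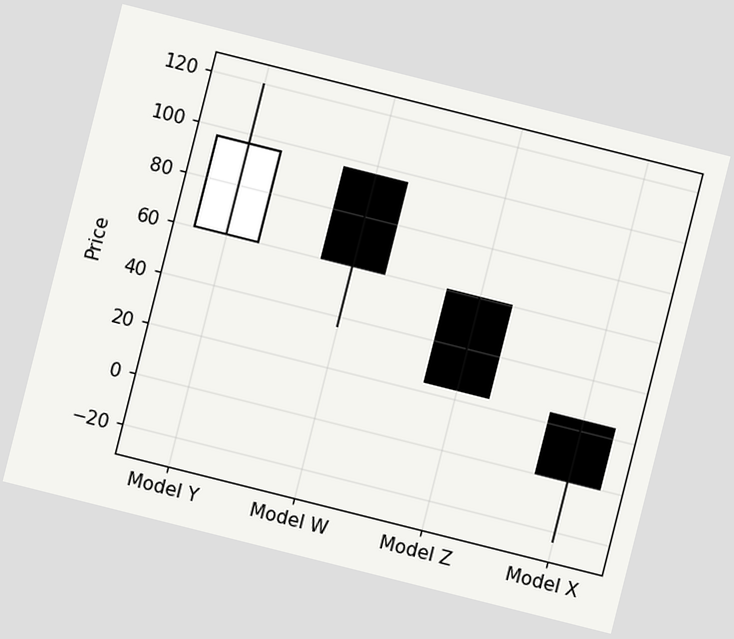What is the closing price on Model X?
The chart is tilted about 14° clockwise. The Model X candle closes at 0.

0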